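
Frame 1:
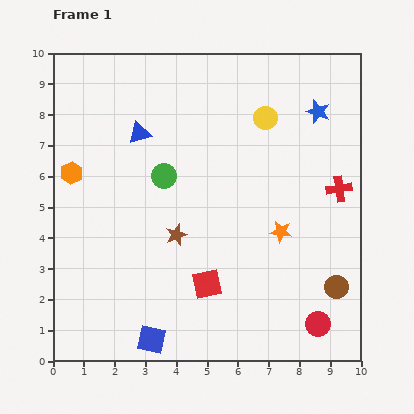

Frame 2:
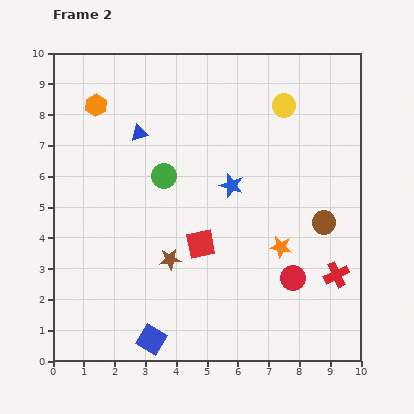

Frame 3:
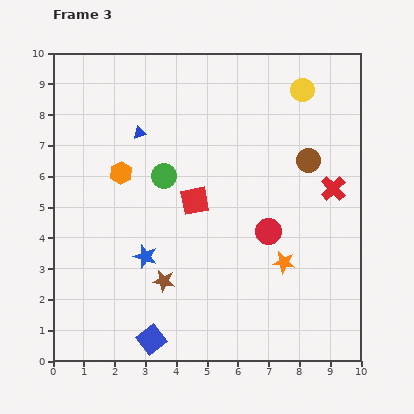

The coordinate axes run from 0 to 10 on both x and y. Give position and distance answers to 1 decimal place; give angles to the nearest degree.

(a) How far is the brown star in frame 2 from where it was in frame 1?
0.8

The brown star moved from (4.0, 4.1) to (3.8, 3.3), a distance of √(0.2² + 0.8²) ≈ 0.8.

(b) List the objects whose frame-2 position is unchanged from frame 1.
the blue square, the blue triangle, the green circle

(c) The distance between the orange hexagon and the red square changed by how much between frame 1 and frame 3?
-3.1

Distance in frame 1: 5.7. Distance in frame 3: 2.6.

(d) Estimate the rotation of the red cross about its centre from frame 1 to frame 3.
37° counter-clockwise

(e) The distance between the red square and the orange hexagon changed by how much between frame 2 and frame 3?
-3.0

Distance in frame 2: 5.6. Distance in frame 3: 2.6.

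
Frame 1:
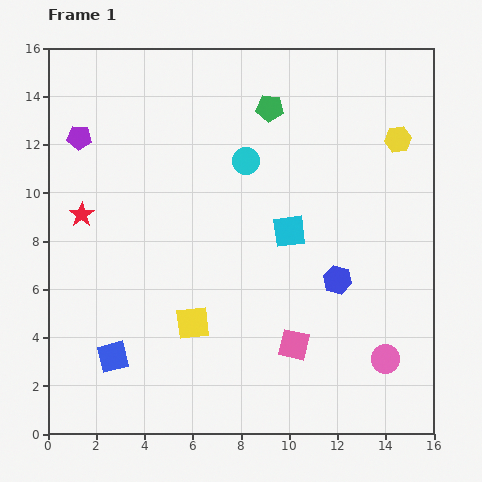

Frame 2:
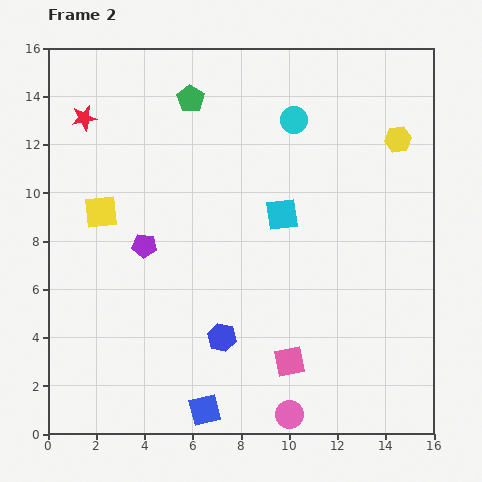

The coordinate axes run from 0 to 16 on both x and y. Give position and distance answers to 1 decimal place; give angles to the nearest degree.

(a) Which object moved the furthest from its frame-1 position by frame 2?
the yellow square

(moved 6.0; next 5.4)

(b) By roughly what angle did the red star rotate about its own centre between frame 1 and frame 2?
25° clockwise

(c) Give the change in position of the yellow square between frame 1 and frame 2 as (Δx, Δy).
(-3.8, 4.6)

The yellow square was at (6.0, 4.6) in frame 1 and (2.2, 9.2) in frame 2.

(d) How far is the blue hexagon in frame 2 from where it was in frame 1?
5.4

The blue hexagon moved from (12.0, 6.4) to (7.2, 4.0), a distance of √(4.8² + 2.4²) ≈ 5.4.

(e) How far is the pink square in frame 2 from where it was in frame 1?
0.7

The pink square moved from (10.2, 3.7) to (10.0, 3.0), a distance of √(0.2² + 0.7²) ≈ 0.7.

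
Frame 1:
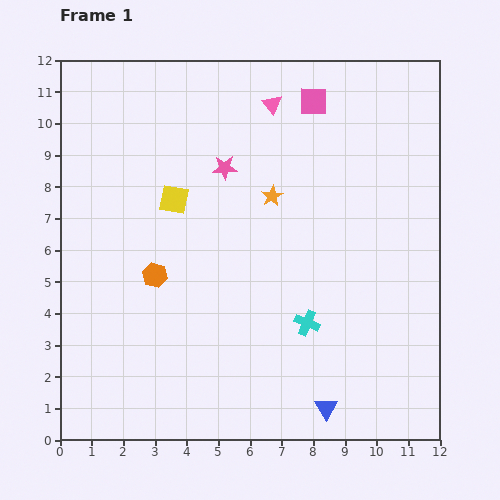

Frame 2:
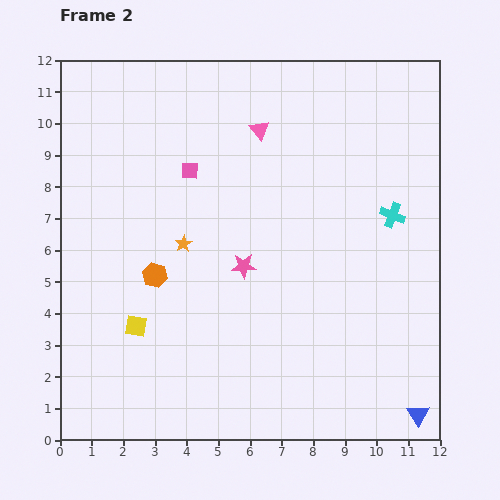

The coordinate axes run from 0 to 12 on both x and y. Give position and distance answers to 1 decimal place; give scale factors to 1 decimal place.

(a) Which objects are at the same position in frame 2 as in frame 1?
the orange hexagon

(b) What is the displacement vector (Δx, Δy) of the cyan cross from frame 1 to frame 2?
(2.7, 3.4)

The cyan cross was at (7.8, 3.7) in frame 1 and (10.5, 7.1) in frame 2.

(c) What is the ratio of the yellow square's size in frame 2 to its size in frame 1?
0.7×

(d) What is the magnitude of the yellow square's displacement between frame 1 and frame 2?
4.2

The yellow square moved from (3.6, 7.6) to (2.4, 3.6), a distance of √(1.2² + 4.0²) ≈ 4.2.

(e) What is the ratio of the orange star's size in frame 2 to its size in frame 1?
0.8×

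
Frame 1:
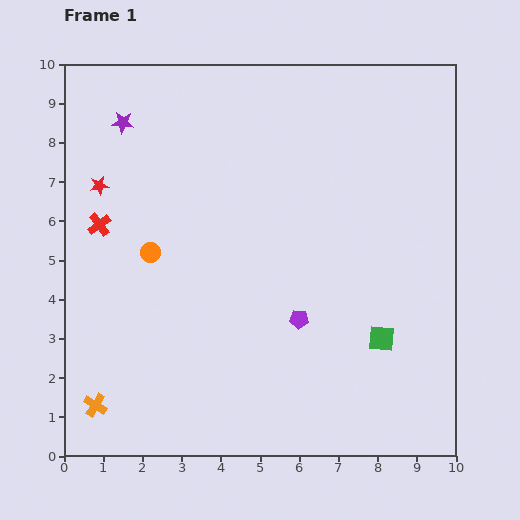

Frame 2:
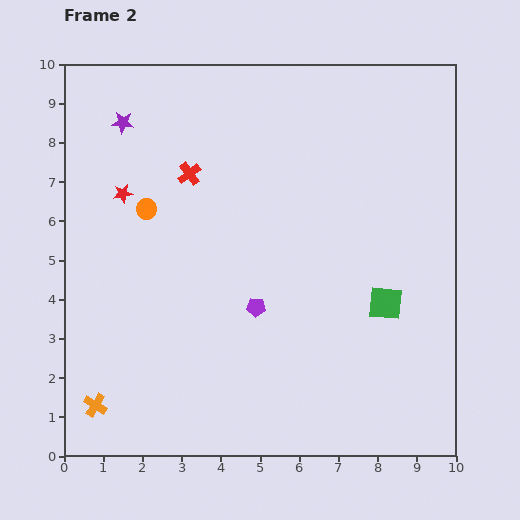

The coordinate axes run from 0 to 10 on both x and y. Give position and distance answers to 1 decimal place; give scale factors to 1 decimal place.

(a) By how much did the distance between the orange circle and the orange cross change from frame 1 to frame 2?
+1.1

Distance in frame 1: 4.1. Distance in frame 2: 5.2.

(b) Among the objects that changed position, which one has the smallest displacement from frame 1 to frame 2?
the red star

(moved 0.6)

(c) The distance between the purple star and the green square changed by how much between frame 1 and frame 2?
-0.5

Distance in frame 1: 8.6. Distance in frame 2: 8.1.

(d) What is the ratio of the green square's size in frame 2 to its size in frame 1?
1.3×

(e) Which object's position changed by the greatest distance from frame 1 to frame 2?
the red cross

(moved 2.6; next 1.1)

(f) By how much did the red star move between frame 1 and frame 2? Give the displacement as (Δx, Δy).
(0.6, -0.2)

The red star was at (0.9, 6.9) in frame 1 and (1.5, 6.7) in frame 2.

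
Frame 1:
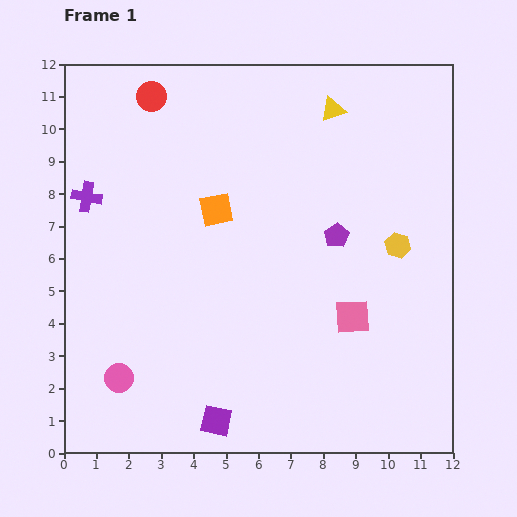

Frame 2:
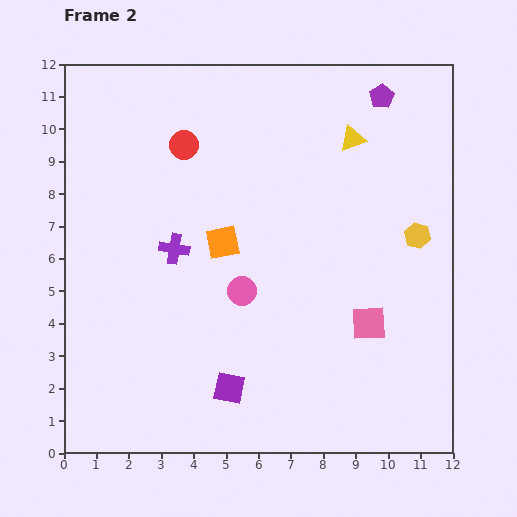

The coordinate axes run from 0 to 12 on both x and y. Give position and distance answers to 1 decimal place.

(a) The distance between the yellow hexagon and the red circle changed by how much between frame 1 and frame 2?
-1.2

Distance in frame 1: 8.9. Distance in frame 2: 7.7.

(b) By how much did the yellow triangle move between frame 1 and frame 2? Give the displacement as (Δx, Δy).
(0.6, -0.9)

The yellow triangle was at (8.3, 10.6) in frame 1 and (8.9, 9.7) in frame 2.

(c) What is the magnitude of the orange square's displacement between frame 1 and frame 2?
1.0

The orange square moved from (4.7, 7.5) to (4.9, 6.5), a distance of √(0.2² + 1.0²) ≈ 1.0.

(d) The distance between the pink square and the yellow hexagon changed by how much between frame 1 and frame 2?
+0.5

Distance in frame 1: 2.6. Distance in frame 2: 3.1.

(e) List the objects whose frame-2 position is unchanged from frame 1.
none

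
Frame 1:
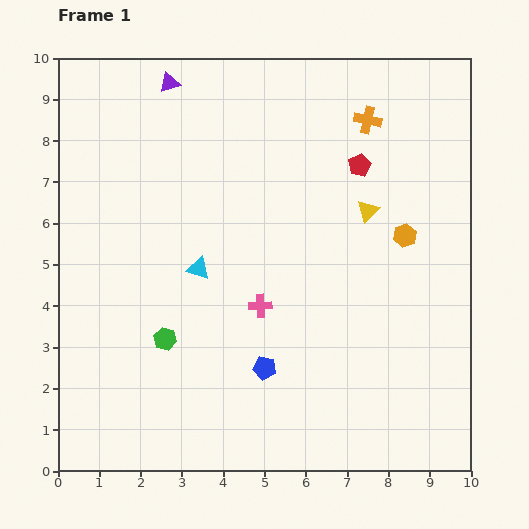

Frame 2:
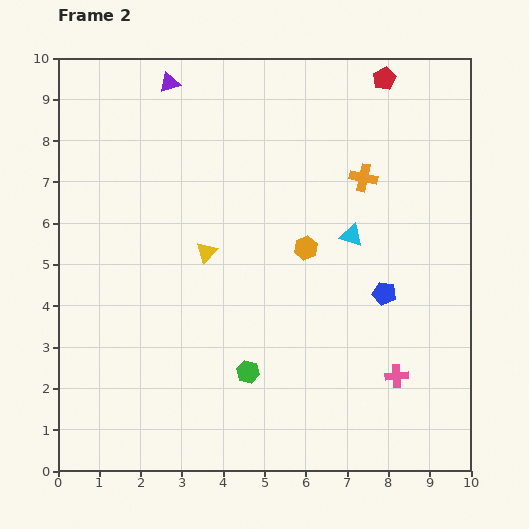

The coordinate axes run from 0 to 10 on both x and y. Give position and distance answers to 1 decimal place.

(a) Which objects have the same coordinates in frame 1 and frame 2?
the purple triangle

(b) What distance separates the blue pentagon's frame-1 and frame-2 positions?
3.4

The blue pentagon moved from (5.0, 2.5) to (7.9, 4.3), a distance of √(2.9² + 1.8²) ≈ 3.4.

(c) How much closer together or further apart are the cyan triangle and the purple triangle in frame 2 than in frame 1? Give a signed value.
+1.1

Distance in frame 1: 4.6. Distance in frame 2: 5.7.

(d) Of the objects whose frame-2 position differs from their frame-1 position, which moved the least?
the orange cross

(moved 1.4)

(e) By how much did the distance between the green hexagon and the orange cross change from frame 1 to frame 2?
-1.7

Distance in frame 1: 7.2. Distance in frame 2: 5.5.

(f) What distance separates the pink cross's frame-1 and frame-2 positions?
3.7

The pink cross moved from (4.9, 4.0) to (8.2, 2.3), a distance of √(3.3² + 1.7²) ≈ 3.7.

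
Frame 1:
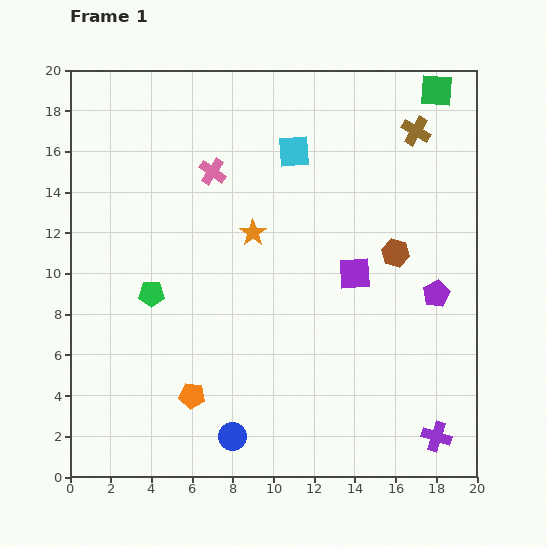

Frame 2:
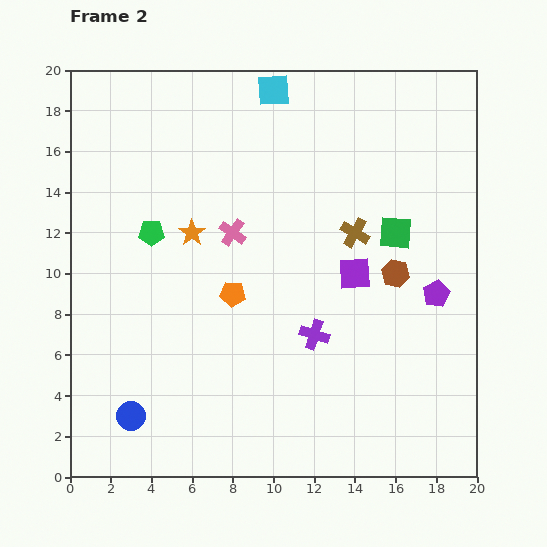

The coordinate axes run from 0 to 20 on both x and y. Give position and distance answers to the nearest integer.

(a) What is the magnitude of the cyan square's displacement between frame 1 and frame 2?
3

The cyan square moved from (11, 16) to (10, 19), a distance of √(1² + 3²) ≈ 3.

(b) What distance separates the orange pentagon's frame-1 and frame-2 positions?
5

The orange pentagon moved from (6, 4) to (8, 9), a distance of √(2² + 5²) ≈ 5.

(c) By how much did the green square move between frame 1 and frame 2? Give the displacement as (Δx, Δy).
(-2, -7)

The green square was at (18, 19) in frame 1 and (16, 12) in frame 2.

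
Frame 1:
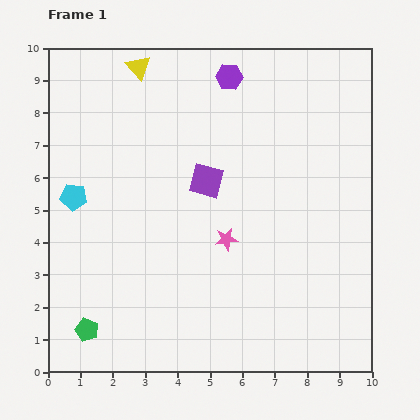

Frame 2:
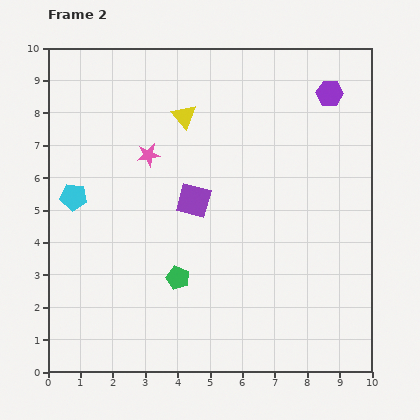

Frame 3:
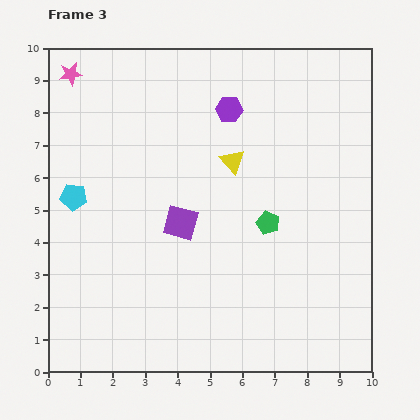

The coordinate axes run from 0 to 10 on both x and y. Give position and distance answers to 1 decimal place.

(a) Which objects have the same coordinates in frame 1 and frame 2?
the cyan pentagon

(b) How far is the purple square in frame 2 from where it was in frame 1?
0.7

The purple square moved from (4.9, 5.9) to (4.5, 5.3), a distance of √(0.4² + 0.6²) ≈ 0.7.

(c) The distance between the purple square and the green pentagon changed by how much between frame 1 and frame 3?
-3.2

Distance in frame 1: 5.9. Distance in frame 3: 2.7.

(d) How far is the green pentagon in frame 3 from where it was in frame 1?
6.5

The green pentagon moved from (1.2, 1.3) to (6.8, 4.6), a distance of √(5.6² + 3.3²) ≈ 6.5.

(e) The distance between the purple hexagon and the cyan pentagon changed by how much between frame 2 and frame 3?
-3.0

Distance in frame 2: 8.5. Distance in frame 3: 5.5.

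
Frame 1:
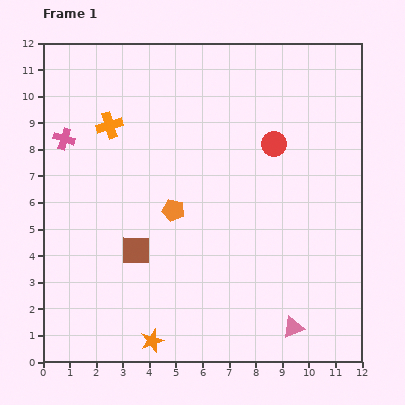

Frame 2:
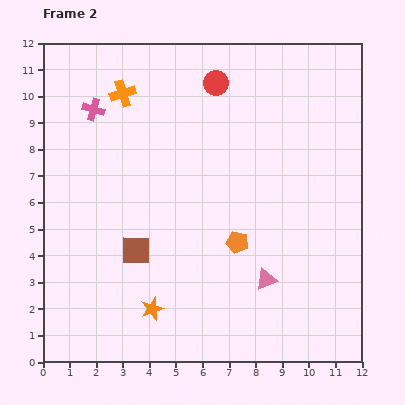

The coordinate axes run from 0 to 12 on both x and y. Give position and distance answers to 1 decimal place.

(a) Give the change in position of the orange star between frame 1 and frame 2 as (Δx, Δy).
(0.0, 1.2)

The orange star was at (4.1, 0.8) in frame 1 and (4.1, 2.0) in frame 2.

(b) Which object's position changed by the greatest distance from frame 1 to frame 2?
the red circle

(moved 3.2; next 2.7)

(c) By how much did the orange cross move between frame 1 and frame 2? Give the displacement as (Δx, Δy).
(0.5, 1.2)

The orange cross was at (2.5, 8.9) in frame 1 and (3.0, 10.1) in frame 2.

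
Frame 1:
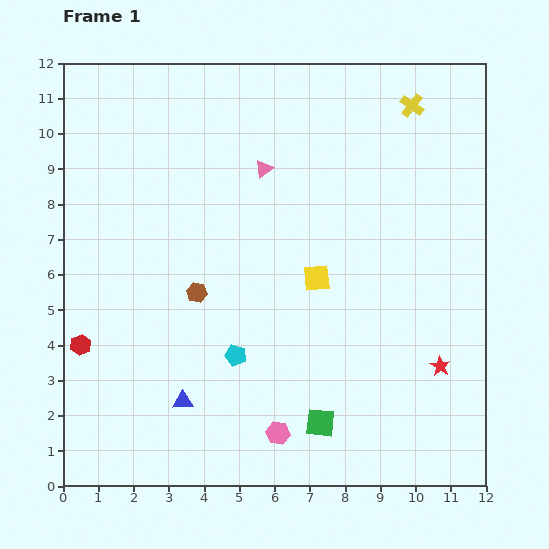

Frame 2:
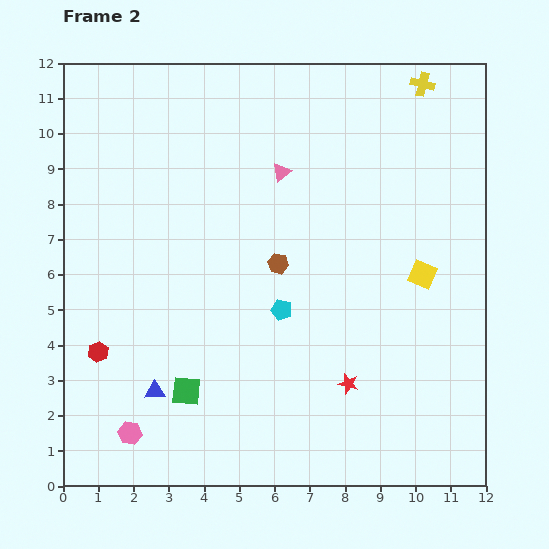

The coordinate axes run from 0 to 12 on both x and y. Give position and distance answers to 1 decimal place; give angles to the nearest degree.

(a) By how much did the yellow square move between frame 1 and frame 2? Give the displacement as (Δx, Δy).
(3.0, 0.1)

The yellow square was at (7.2, 5.9) in frame 1 and (10.2, 6.0) in frame 2.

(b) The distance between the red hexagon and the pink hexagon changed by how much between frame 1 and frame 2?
-3.6

Distance in frame 1: 6.1. Distance in frame 2: 2.5.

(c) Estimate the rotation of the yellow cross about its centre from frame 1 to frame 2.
22° counter-clockwise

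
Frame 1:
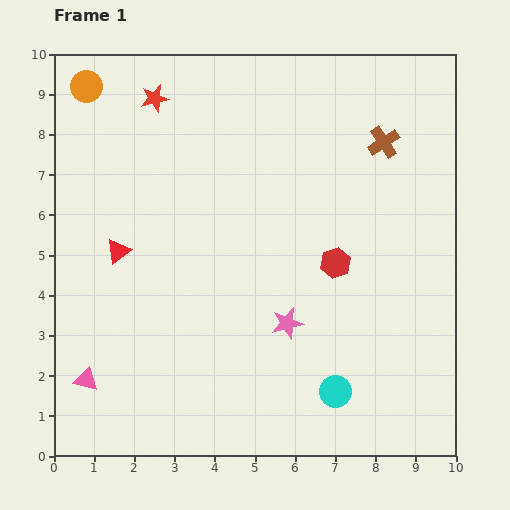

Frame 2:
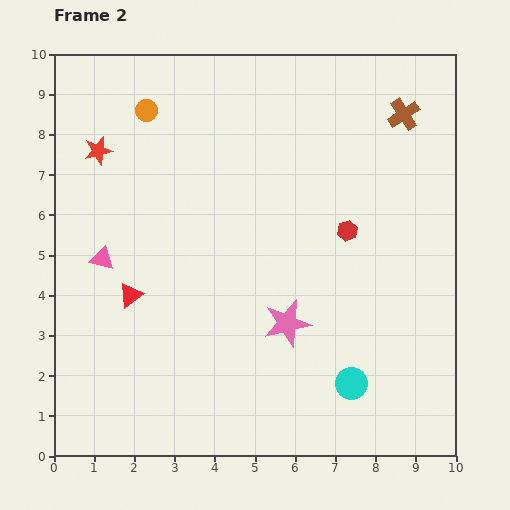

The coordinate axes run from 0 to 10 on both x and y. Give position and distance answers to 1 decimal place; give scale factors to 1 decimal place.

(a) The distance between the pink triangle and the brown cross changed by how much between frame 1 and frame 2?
-1.2

Distance in frame 1: 9.5. Distance in frame 2: 8.3.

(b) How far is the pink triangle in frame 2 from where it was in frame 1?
3.0

The pink triangle moved from (0.8, 1.9) to (1.2, 4.9), a distance of √(0.4² + 3.0²) ≈ 3.0.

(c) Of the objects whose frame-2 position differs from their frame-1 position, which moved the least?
the cyan circle

(moved 0.4)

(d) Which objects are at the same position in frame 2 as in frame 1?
the pink star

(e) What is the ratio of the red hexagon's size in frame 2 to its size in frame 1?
0.7×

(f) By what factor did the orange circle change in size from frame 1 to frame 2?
0.7×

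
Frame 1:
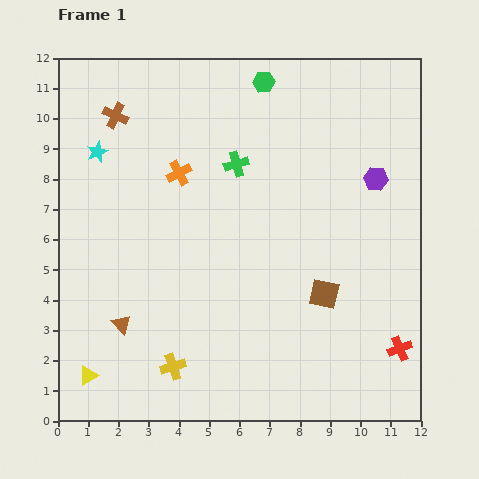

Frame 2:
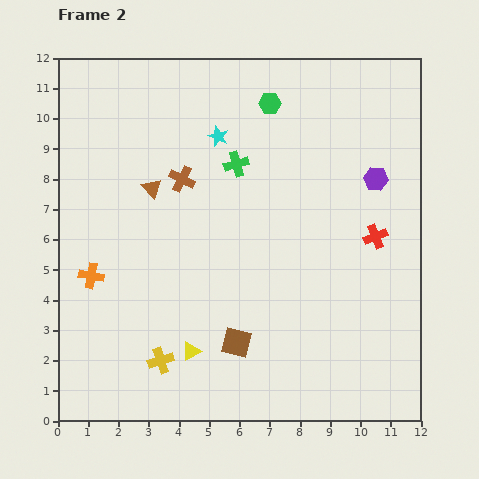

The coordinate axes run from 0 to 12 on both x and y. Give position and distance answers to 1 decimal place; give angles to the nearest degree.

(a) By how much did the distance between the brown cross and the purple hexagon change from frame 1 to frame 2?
-2.5

Distance in frame 1: 8.9. Distance in frame 2: 6.4.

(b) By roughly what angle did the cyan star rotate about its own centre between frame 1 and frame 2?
26° counter-clockwise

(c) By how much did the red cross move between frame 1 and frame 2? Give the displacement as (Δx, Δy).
(-0.8, 3.7)

The red cross was at (11.3, 2.4) in frame 1 and (10.5, 6.1) in frame 2.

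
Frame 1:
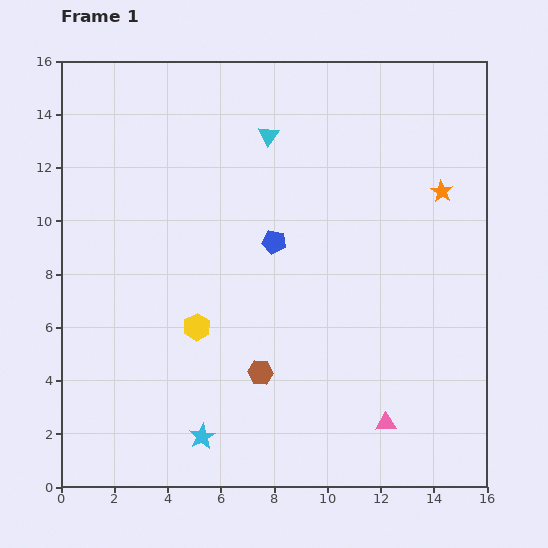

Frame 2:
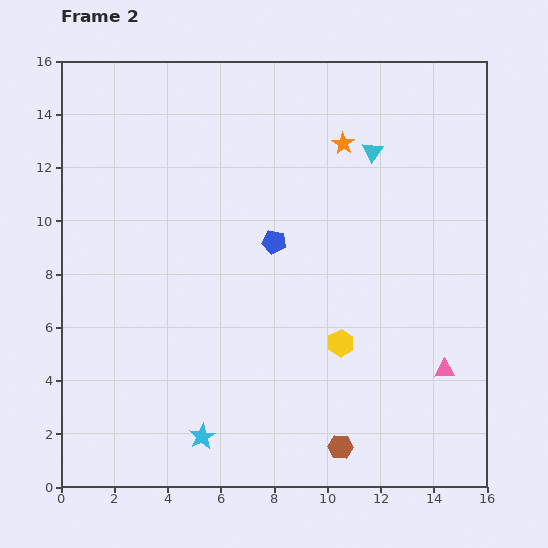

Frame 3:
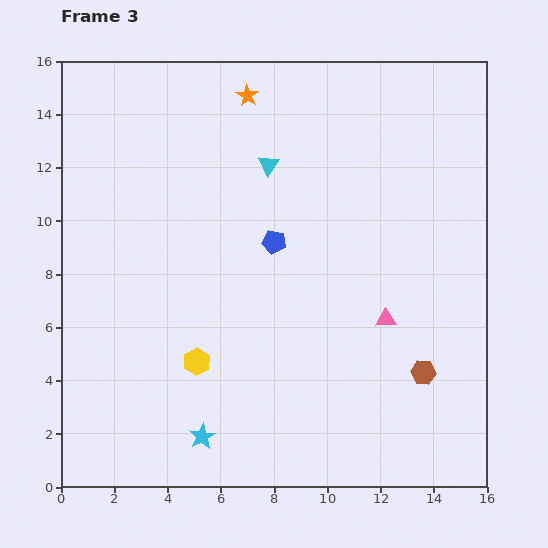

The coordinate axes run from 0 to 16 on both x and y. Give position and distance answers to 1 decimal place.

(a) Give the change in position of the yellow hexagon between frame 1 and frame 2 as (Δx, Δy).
(5.4, -0.6)

The yellow hexagon was at (5.1, 6.0) in frame 1 and (10.5, 5.4) in frame 2.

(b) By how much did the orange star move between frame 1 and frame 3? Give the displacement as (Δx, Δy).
(-7.3, 3.6)

The orange star was at (14.3, 11.1) in frame 1 and (7.0, 14.7) in frame 3.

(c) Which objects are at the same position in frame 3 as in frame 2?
the cyan star, the blue pentagon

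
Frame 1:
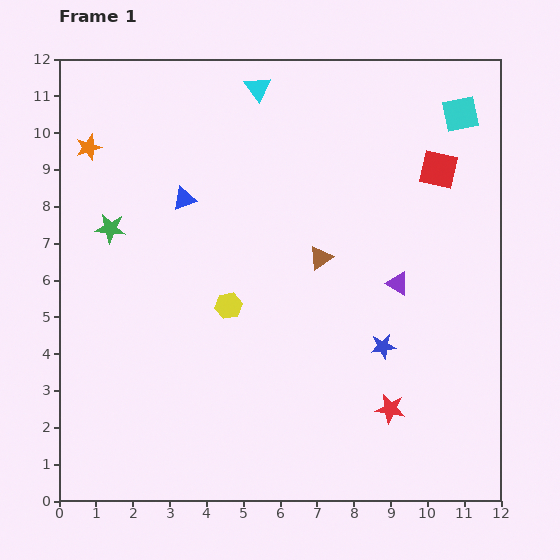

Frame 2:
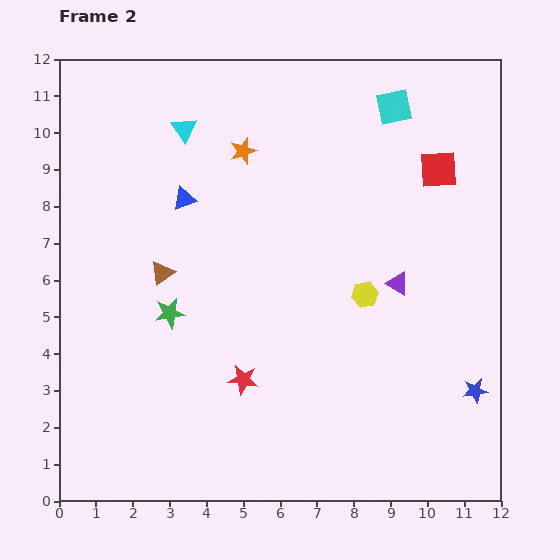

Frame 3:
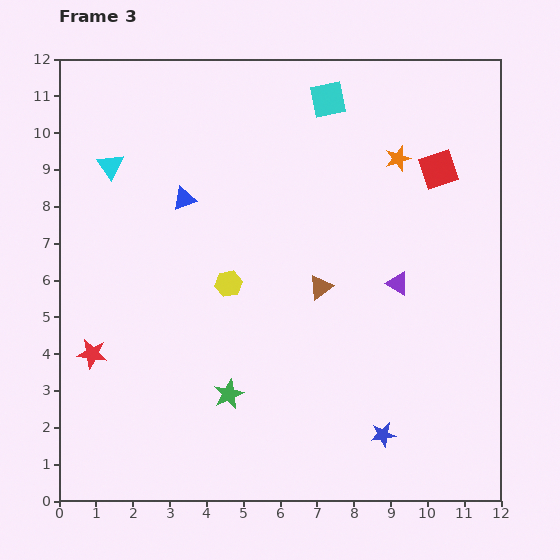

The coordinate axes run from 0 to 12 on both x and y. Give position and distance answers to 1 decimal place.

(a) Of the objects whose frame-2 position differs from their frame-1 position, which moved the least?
the cyan square

(moved 1.8)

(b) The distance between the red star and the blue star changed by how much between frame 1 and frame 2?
+4.6

Distance in frame 1: 1.7. Distance in frame 2: 6.3.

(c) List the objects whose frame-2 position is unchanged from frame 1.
the red square, the blue triangle, the purple triangle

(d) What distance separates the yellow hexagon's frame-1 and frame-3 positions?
0.6

The yellow hexagon moved from (4.6, 5.3) to (4.6, 5.9), a distance of √(0.0² + 0.6²) ≈ 0.6.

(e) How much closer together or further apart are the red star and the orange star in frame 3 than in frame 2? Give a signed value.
+3.6

Distance in frame 2: 6.2. Distance in frame 3: 9.8.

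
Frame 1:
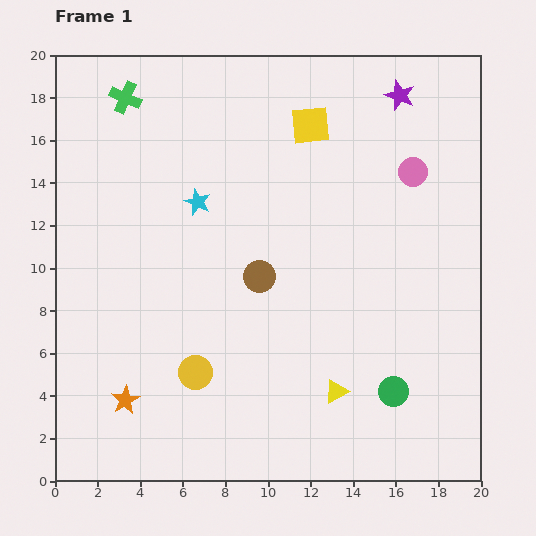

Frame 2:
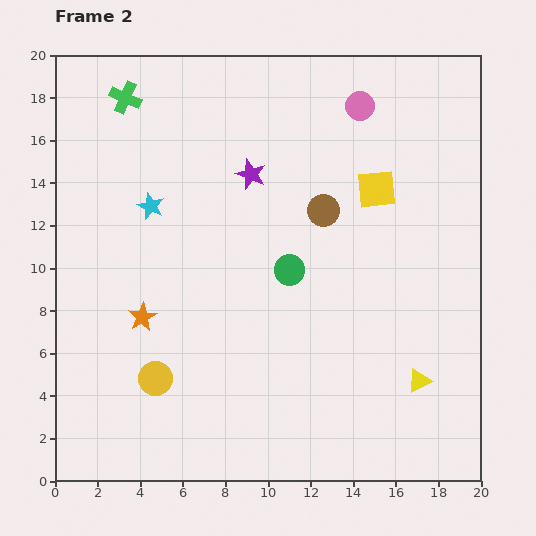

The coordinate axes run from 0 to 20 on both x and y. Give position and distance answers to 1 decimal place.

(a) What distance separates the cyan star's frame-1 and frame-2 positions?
2.2

The cyan star moved from (6.7, 13.1) to (4.5, 12.9), a distance of √(2.2² + 0.2²) ≈ 2.2.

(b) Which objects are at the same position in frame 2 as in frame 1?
the green cross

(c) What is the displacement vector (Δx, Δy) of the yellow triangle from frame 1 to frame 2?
(3.9, 0.5)

The yellow triangle was at (13.2, 4.2) in frame 1 and (17.1, 4.7) in frame 2.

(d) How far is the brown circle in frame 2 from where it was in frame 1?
4.3

The brown circle moved from (9.6, 9.6) to (12.6, 12.7), a distance of √(3.0² + 3.1²) ≈ 4.3.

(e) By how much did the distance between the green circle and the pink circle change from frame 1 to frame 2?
-1.9

Distance in frame 1: 10.3. Distance in frame 2: 8.4.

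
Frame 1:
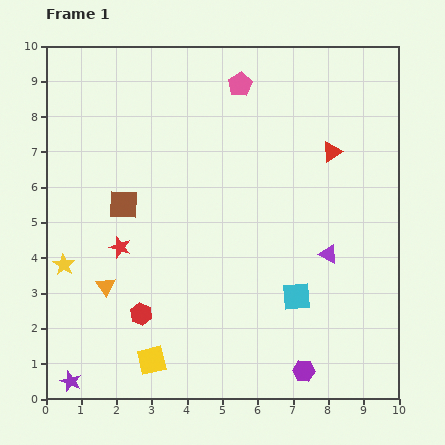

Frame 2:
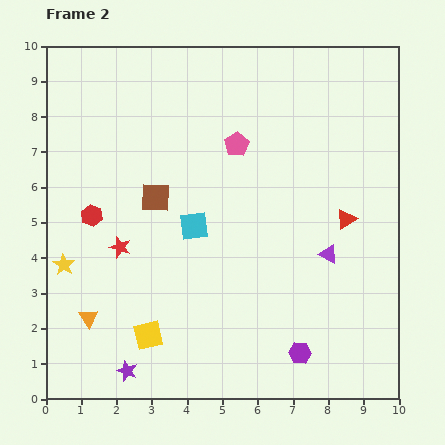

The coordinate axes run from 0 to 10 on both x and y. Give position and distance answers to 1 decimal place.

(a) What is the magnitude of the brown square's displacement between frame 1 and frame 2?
0.9

The brown square moved from (2.2, 5.5) to (3.1, 5.7), a distance of √(0.9² + 0.2²) ≈ 0.9.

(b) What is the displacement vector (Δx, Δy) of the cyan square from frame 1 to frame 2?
(-2.9, 2.0)

The cyan square was at (7.1, 2.9) in frame 1 and (4.2, 4.9) in frame 2.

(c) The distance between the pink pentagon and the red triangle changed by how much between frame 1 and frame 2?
+0.5

Distance in frame 1: 3.2. Distance in frame 2: 3.7.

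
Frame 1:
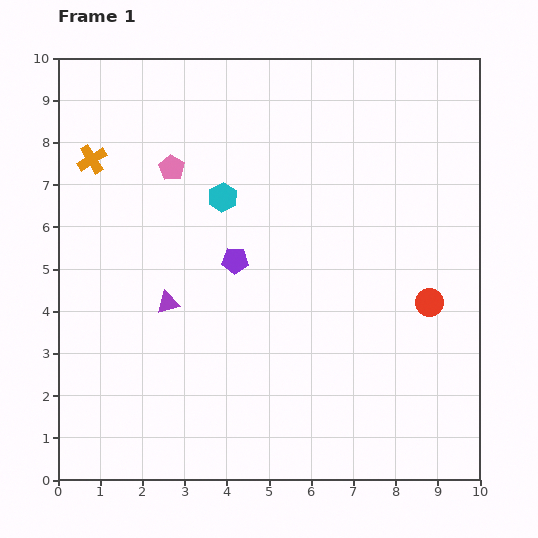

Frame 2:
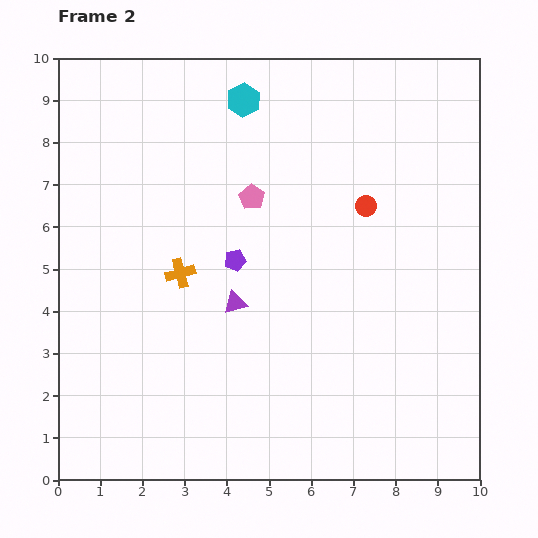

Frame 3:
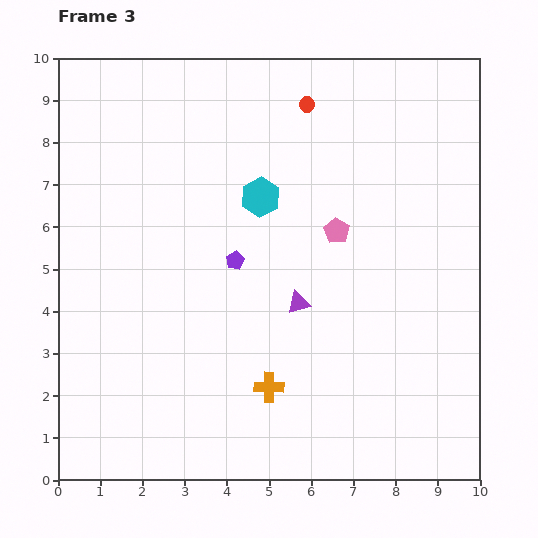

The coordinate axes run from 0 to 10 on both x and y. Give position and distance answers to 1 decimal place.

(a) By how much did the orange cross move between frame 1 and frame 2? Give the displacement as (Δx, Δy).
(2.1, -2.7)

The orange cross was at (0.8, 7.6) in frame 1 and (2.9, 4.9) in frame 2.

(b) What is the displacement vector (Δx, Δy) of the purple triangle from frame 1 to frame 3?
(3.1, 0.0)

The purple triangle was at (2.6, 4.2) in frame 1 and (5.7, 4.2) in frame 3.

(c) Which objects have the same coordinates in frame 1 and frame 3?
the purple pentagon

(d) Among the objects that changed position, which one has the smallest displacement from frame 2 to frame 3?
the purple triangle

(moved 1.5)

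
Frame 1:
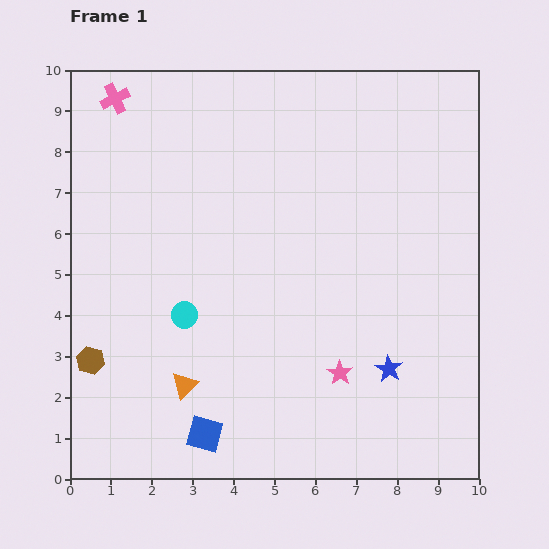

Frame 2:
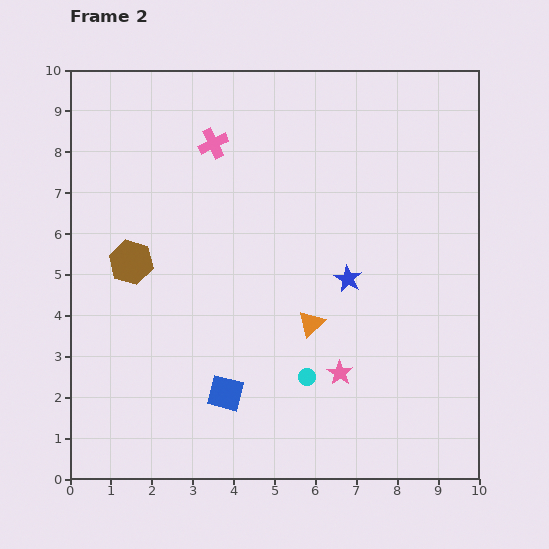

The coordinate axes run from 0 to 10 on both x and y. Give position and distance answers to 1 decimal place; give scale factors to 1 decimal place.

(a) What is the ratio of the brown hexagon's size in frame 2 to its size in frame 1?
1.6×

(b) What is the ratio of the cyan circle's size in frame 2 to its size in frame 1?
0.6×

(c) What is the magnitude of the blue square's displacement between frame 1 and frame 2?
1.1

The blue square moved from (3.3, 1.1) to (3.8, 2.1), a distance of √(0.5² + 1.0²) ≈ 1.1.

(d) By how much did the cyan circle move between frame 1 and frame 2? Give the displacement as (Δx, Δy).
(3.0, -1.5)

The cyan circle was at (2.8, 4.0) in frame 1 and (5.8, 2.5) in frame 2.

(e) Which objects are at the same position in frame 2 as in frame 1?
the pink star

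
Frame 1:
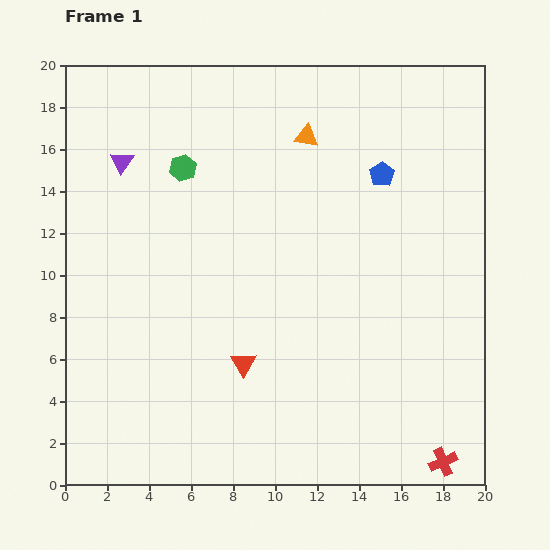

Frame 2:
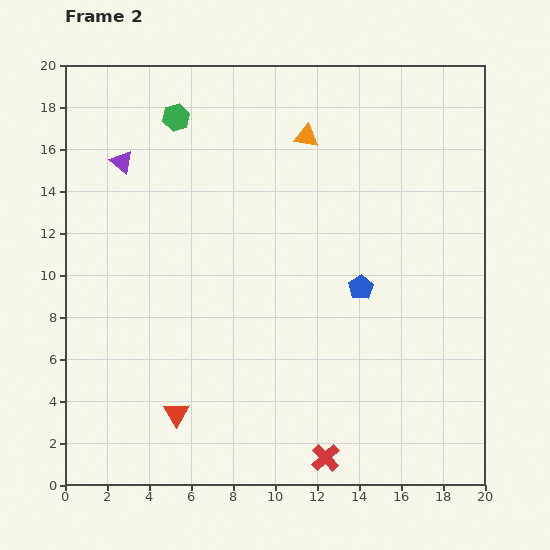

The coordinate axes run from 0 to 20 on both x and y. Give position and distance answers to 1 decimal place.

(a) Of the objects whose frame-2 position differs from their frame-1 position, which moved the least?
the green hexagon

(moved 2.4)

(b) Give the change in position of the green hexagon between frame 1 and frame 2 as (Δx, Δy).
(-0.3, 2.4)

The green hexagon was at (5.6, 15.1) in frame 1 and (5.3, 17.5) in frame 2.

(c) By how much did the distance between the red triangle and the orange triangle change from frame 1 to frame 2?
+3.4

Distance in frame 1: 11.2. Distance in frame 2: 14.6.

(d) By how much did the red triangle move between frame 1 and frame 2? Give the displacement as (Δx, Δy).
(-3.2, -2.4)

The red triangle was at (8.5, 5.8) in frame 1 and (5.3, 3.4) in frame 2.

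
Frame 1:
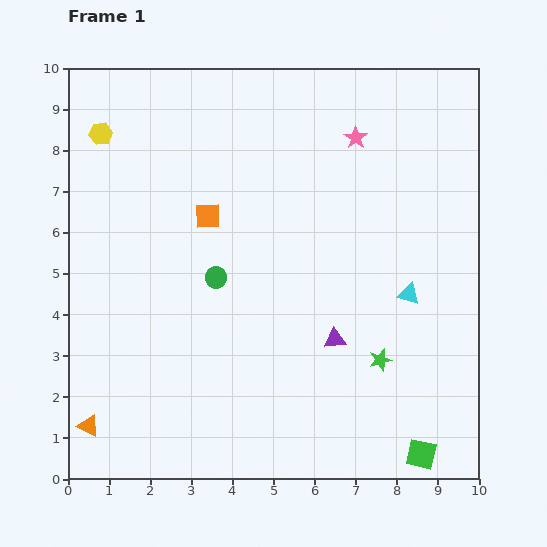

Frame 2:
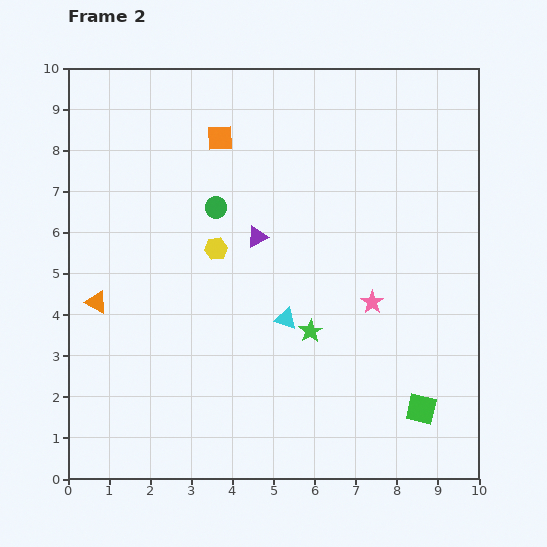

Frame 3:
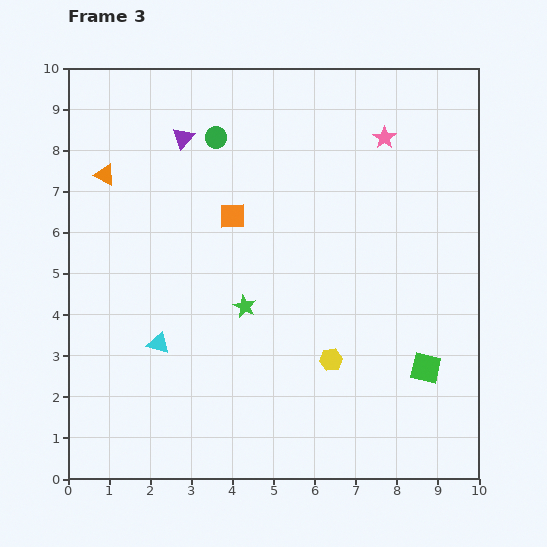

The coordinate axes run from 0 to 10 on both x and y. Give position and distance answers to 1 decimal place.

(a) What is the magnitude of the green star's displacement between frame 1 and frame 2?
1.8

The green star moved from (7.6, 2.9) to (5.9, 3.6), a distance of √(1.7² + 0.7²) ≈ 1.8.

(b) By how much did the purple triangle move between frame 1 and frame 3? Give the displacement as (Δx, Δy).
(-3.7, 4.9)

The purple triangle was at (6.5, 3.4) in frame 1 and (2.8, 8.3) in frame 3.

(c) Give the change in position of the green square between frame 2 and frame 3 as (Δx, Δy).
(0.1, 1.0)

The green square was at (8.6, 1.7) in frame 2 and (8.7, 2.7) in frame 3.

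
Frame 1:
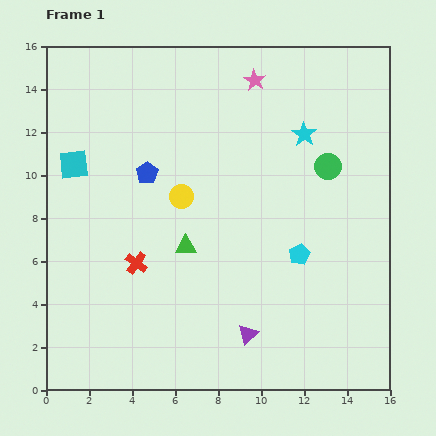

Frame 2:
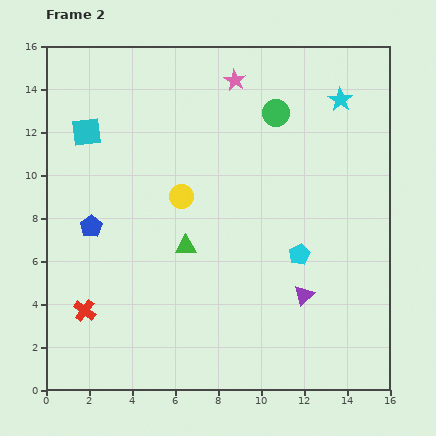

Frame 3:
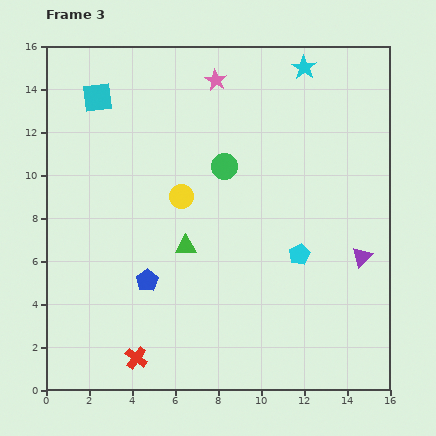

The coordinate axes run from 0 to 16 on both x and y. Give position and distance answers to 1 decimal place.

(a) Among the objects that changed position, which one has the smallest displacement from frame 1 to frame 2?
the pink star

(moved 0.9)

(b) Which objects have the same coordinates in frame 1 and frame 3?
the yellow circle, the green triangle, the cyan pentagon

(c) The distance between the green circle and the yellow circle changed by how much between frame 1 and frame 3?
-4.5

Distance in frame 1: 6.9. Distance in frame 3: 2.4.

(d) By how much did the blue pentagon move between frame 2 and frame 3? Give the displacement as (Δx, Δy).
(2.6, -2.5)

The blue pentagon was at (2.1, 7.6) in frame 2 and (4.7, 5.1) in frame 3.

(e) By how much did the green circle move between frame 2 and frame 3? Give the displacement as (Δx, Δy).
(-2.4, -2.5)

The green circle was at (10.7, 12.9) in frame 2 and (8.3, 10.4) in frame 3.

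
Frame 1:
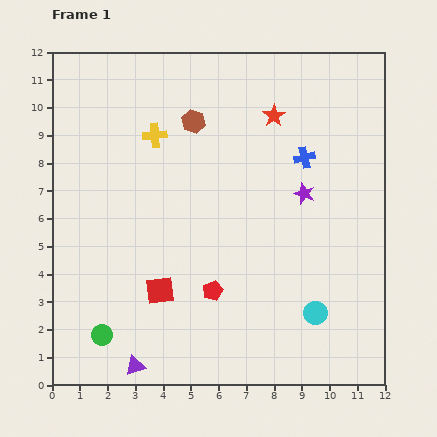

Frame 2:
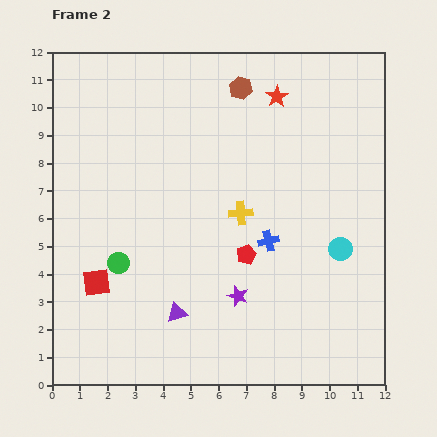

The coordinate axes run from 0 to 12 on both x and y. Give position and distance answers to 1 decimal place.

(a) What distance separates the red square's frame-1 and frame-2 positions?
2.3

The red square moved from (3.9, 3.4) to (1.6, 3.7), a distance of √(2.3² + 0.3²) ≈ 2.3.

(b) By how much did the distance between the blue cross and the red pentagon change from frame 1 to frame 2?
-4.9

Distance in frame 1: 5.8. Distance in frame 2: 0.9.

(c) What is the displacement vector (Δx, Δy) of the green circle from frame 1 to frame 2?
(0.6, 2.6)

The green circle was at (1.8, 1.8) in frame 1 and (2.4, 4.4) in frame 2.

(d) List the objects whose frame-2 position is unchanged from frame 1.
none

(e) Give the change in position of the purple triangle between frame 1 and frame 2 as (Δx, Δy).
(1.5, 1.9)

The purple triangle was at (3.0, 0.7) in frame 1 and (4.5, 2.6) in frame 2.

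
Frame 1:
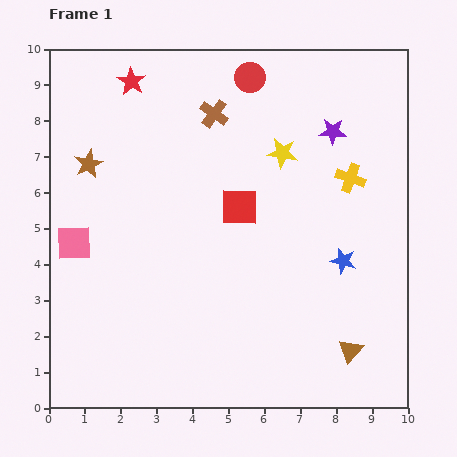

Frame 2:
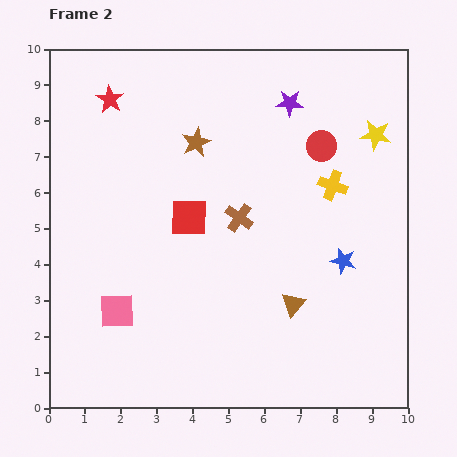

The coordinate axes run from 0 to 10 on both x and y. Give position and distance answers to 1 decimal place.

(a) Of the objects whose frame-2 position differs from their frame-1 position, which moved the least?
the yellow cross

(moved 0.5)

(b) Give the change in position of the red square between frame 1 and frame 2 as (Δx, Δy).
(-1.4, -0.3)

The red square was at (5.3, 5.6) in frame 1 and (3.9, 5.3) in frame 2.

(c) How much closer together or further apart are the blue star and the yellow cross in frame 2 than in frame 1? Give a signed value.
-0.2

Distance in frame 1: 2.3. Distance in frame 2: 2.1.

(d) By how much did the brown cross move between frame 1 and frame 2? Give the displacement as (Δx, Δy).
(0.7, -2.9)

The brown cross was at (4.6, 8.2) in frame 1 and (5.3, 5.3) in frame 2.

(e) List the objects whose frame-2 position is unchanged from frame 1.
the blue star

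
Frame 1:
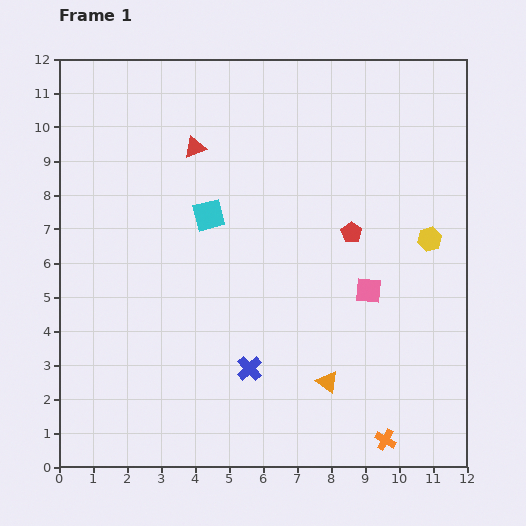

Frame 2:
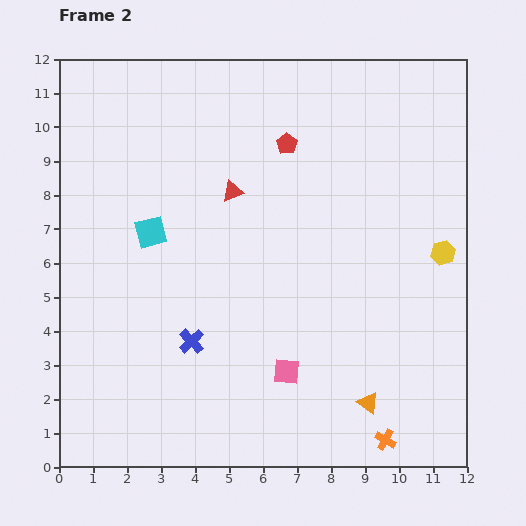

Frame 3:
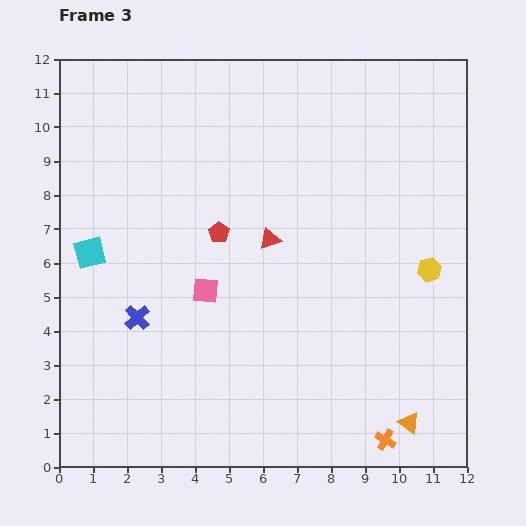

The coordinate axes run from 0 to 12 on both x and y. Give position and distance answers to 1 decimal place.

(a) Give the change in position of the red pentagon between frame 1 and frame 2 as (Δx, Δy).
(-1.9, 2.6)

The red pentagon was at (8.6, 6.9) in frame 1 and (6.7, 9.5) in frame 2.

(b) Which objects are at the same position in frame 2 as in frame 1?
the orange cross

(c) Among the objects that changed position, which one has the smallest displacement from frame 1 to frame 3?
the yellow hexagon

(moved 0.9)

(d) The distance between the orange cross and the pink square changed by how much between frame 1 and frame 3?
+2.5

Distance in frame 1: 4.4. Distance in frame 3: 6.9.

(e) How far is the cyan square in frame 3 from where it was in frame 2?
1.9

The cyan square moved from (2.7, 6.9) to (0.9, 6.3), a distance of √(1.8² + 0.6²) ≈ 1.9.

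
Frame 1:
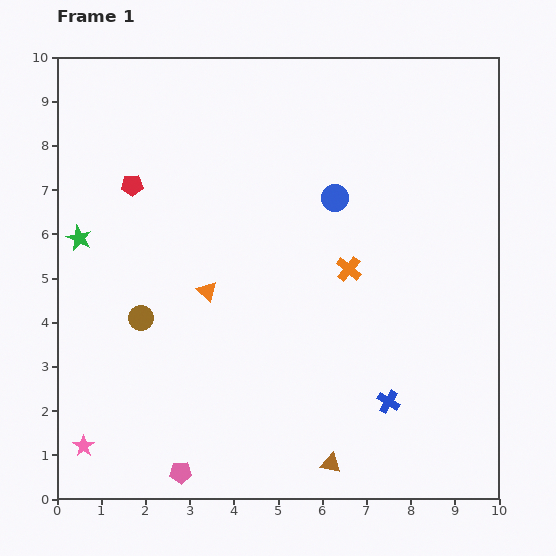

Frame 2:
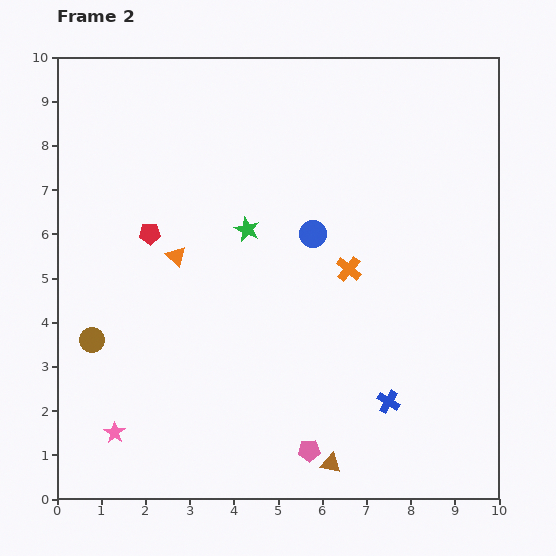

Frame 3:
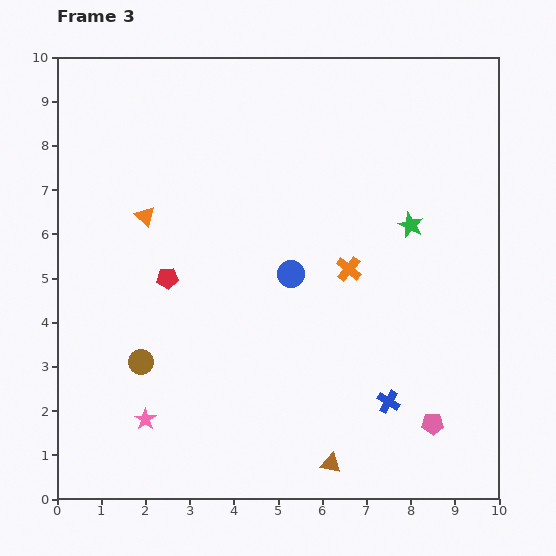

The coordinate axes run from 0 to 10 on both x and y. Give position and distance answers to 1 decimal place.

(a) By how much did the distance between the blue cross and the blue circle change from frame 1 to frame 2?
-0.6

Distance in frame 1: 4.8. Distance in frame 2: 4.2.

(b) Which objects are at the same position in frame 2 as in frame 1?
the brown triangle, the orange cross, the blue cross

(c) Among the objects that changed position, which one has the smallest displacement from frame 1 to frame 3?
the brown circle

(moved 1.0)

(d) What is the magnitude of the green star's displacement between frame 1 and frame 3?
7.5

The green star moved from (0.5, 5.9) to (8.0, 6.2), a distance of √(7.5² + 0.3²) ≈ 7.5.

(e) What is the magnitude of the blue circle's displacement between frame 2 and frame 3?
1.0

The blue circle moved from (5.8, 6.0) to (5.3, 5.1), a distance of √(0.5² + 0.9²) ≈ 1.0.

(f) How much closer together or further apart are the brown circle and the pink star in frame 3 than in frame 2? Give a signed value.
-0.9

Distance in frame 2: 2.2. Distance in frame 3: 1.3.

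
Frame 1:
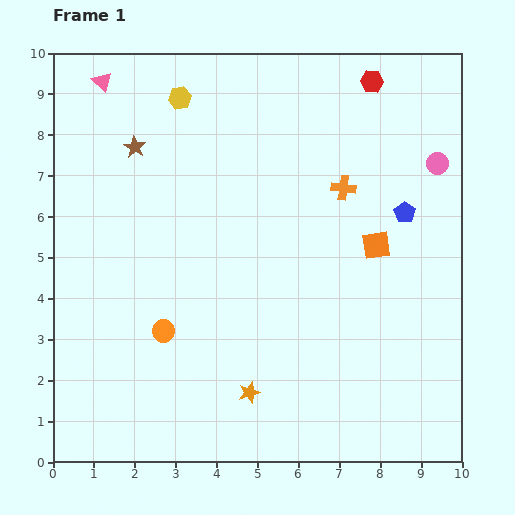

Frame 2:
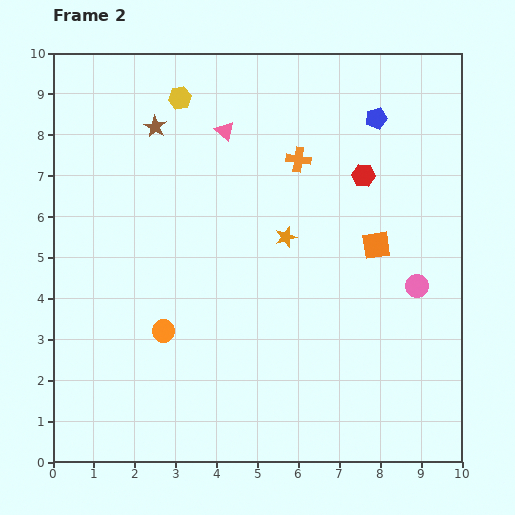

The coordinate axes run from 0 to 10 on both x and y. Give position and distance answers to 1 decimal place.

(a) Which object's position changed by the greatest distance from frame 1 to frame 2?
the orange star

(moved 3.9; next 3.2)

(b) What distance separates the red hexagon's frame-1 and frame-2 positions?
2.3

The red hexagon moved from (7.8, 9.3) to (7.6, 7.0), a distance of √(0.2² + 2.3²) ≈ 2.3.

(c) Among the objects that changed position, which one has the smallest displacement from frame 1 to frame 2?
the brown star

(moved 0.7)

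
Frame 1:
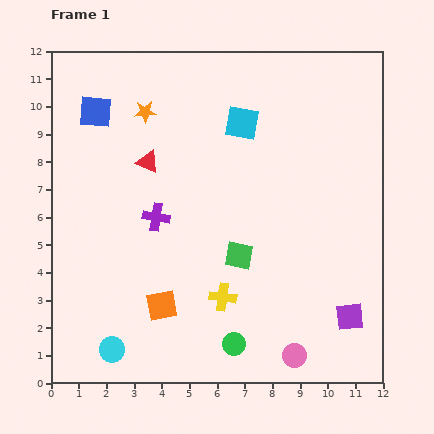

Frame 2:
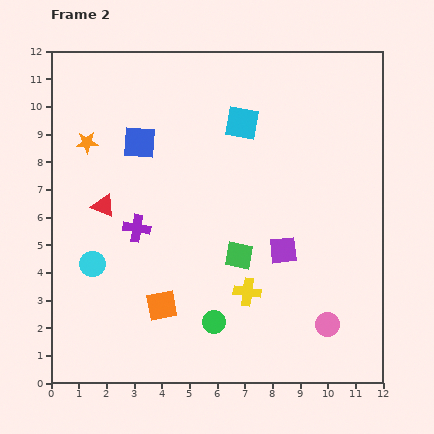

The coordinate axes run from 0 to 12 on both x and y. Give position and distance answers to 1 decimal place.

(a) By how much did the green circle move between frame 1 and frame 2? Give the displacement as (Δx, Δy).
(-0.7, 0.8)

The green circle was at (6.6, 1.4) in frame 1 and (5.9, 2.2) in frame 2.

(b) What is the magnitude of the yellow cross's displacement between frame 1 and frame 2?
0.9

The yellow cross moved from (6.2, 3.1) to (7.1, 3.3), a distance of √(0.9² + 0.2²) ≈ 0.9.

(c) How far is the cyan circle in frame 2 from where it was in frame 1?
3.2

The cyan circle moved from (2.2, 1.2) to (1.5, 4.3), a distance of √(0.7² + 3.1²) ≈ 3.2.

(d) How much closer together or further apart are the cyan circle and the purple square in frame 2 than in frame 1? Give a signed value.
-1.8

Distance in frame 1: 8.7. Distance in frame 2: 6.9.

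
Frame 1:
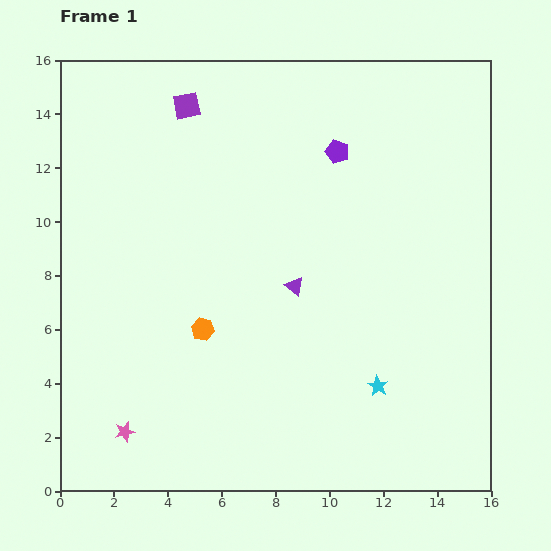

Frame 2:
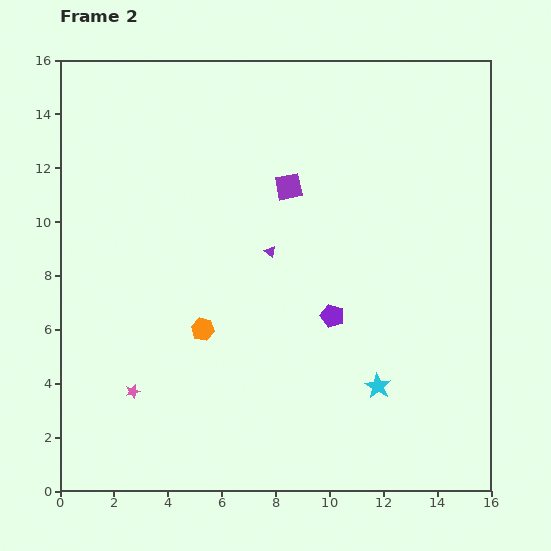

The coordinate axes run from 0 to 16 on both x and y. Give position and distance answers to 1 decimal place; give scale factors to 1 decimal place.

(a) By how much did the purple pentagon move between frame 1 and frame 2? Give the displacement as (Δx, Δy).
(-0.2, -6.1)

The purple pentagon was at (10.3, 12.6) in frame 1 and (10.1, 6.5) in frame 2.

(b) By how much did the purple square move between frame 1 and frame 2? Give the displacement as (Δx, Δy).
(3.8, -3.0)

The purple square was at (4.7, 14.3) in frame 1 and (8.5, 11.3) in frame 2.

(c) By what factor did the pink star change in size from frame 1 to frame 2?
0.7×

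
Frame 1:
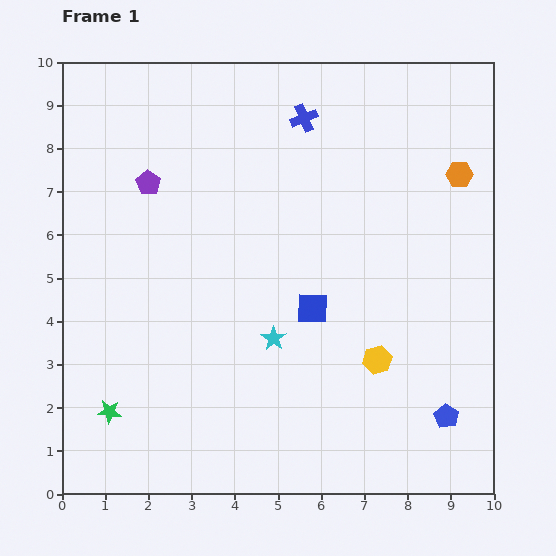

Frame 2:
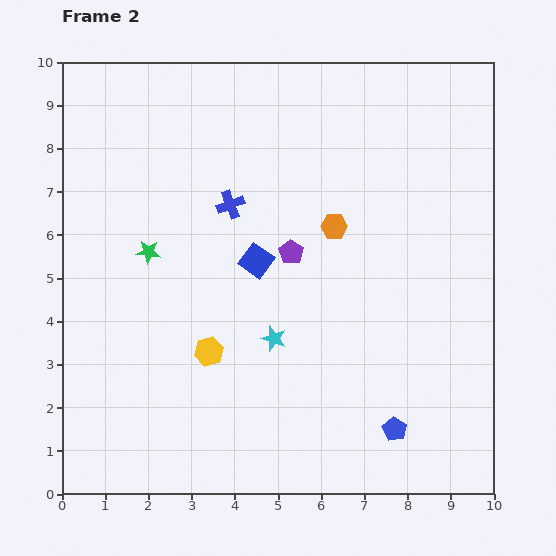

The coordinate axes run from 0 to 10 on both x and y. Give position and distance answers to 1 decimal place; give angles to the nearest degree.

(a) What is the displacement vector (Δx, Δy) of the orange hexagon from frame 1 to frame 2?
(-2.9, -1.2)

The orange hexagon was at (9.2, 7.4) in frame 1 and (6.3, 6.2) in frame 2.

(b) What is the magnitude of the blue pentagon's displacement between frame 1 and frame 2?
1.2

The blue pentagon moved from (8.9, 1.8) to (7.7, 1.5), a distance of √(1.2² + 0.3²) ≈ 1.2.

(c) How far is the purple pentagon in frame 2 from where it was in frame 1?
3.7

The purple pentagon moved from (2.0, 7.2) to (5.3, 5.6), a distance of √(3.3² + 1.6²) ≈ 3.7.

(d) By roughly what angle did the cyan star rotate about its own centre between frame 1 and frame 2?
15° counter-clockwise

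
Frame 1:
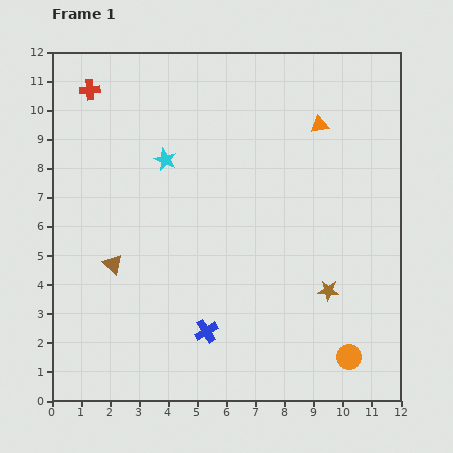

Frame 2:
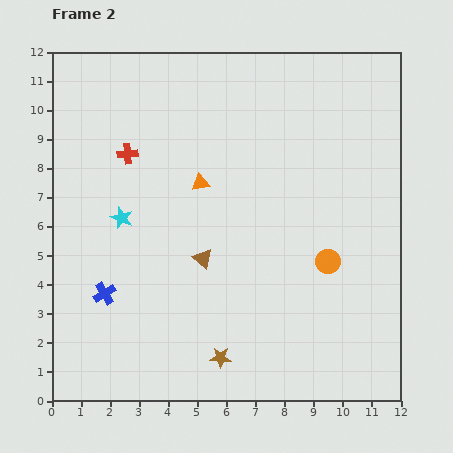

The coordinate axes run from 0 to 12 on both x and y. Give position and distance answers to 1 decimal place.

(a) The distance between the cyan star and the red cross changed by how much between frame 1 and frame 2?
-1.3

Distance in frame 1: 3.5. Distance in frame 2: 2.2.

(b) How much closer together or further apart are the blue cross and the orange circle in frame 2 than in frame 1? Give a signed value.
+2.8

Distance in frame 1: 5.0. Distance in frame 2: 7.8.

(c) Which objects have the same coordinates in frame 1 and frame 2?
none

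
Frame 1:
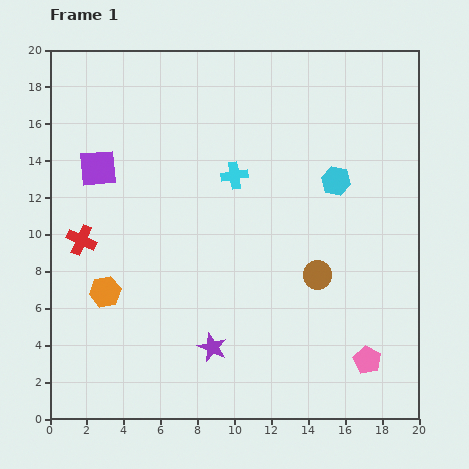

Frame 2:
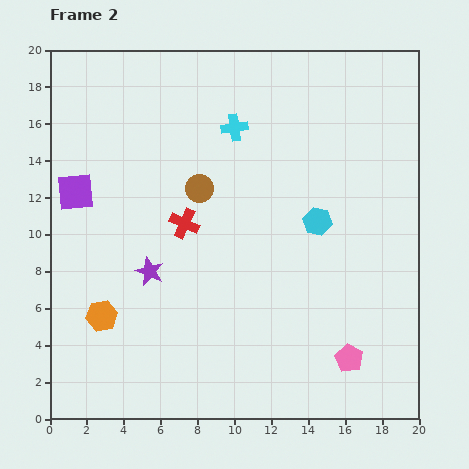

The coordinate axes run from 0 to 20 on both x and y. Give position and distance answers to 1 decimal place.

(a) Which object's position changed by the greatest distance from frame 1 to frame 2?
the brown circle

(moved 7.9; next 5.7)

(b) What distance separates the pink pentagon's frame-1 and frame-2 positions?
1.0

The pink pentagon moved from (17.2, 3.2) to (16.2, 3.3), a distance of √(1.0² + 0.1²) ≈ 1.0.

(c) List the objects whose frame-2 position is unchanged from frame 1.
none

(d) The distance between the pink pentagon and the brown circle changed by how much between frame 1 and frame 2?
+7.0

Distance in frame 1: 5.3. Distance in frame 2: 12.3.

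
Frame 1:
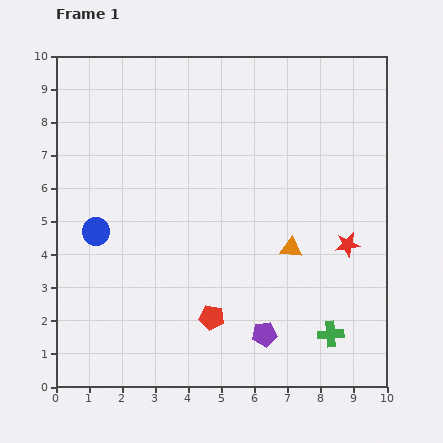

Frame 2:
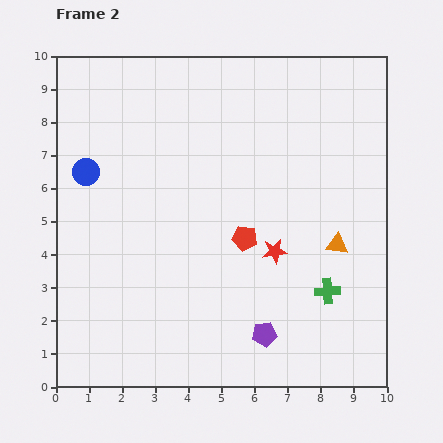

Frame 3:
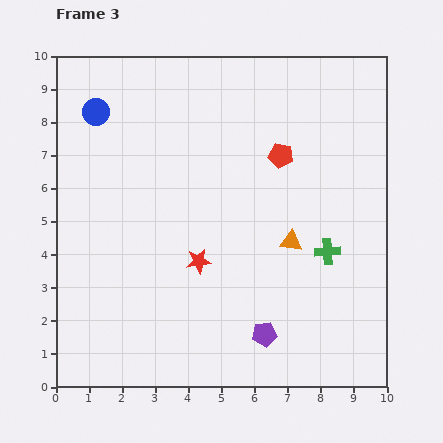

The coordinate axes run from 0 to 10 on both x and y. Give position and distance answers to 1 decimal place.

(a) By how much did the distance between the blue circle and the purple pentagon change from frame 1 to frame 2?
+1.3

Distance in frame 1: 6.0. Distance in frame 2: 7.3.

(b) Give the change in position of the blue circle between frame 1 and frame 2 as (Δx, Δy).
(-0.3, 1.8)

The blue circle was at (1.2, 4.7) in frame 1 and (0.9, 6.5) in frame 2.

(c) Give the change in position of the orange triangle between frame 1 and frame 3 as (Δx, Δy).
(0.0, 0.2)

The orange triangle was at (7.1, 4.2) in frame 1 and (7.1, 4.4) in frame 3.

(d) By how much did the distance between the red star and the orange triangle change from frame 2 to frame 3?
+1.0

Distance in frame 2: 1.9. Distance in frame 3: 2.9.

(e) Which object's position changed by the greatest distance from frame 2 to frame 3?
the red pentagon

(moved 2.7; next 2.3)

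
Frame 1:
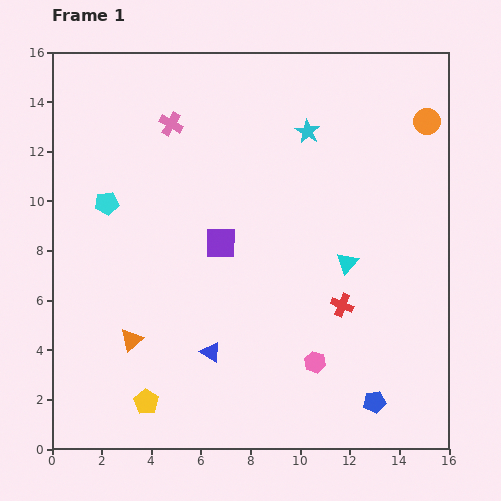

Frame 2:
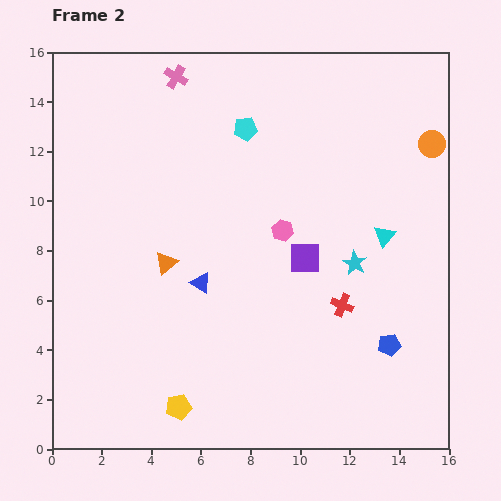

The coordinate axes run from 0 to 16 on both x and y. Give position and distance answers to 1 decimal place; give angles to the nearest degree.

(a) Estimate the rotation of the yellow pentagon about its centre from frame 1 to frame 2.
27° clockwise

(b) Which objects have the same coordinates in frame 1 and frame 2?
the red cross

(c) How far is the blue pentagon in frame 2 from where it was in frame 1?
2.4

The blue pentagon moved from (13.0, 1.9) to (13.6, 4.2), a distance of √(0.6² + 2.3²) ≈ 2.4.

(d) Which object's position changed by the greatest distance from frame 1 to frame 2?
the cyan pentagon

(moved 6.4; next 5.6)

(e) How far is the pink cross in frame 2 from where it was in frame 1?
1.9

The pink cross moved from (4.8, 13.1) to (5.0, 15.0), a distance of √(0.2² + 1.9²) ≈ 1.9.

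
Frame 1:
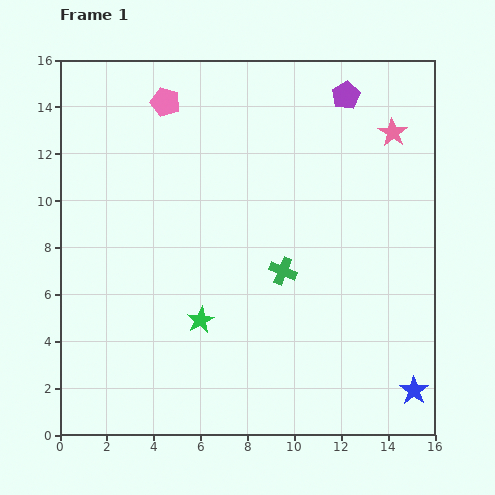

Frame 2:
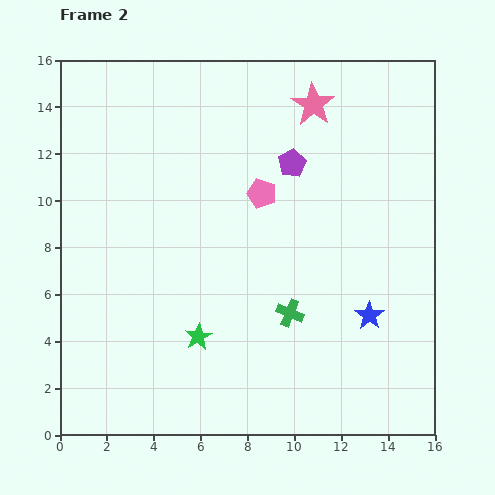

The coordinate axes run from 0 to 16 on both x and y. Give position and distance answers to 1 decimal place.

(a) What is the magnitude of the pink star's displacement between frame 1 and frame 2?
3.6

The pink star moved from (14.2, 12.9) to (10.8, 14.1), a distance of √(3.4² + 1.2²) ≈ 3.6.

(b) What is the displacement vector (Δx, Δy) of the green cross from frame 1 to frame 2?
(0.3, -1.8)

The green cross was at (9.5, 7.0) in frame 1 and (9.8, 5.2) in frame 2.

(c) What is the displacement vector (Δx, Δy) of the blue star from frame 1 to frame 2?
(-1.9, 3.2)

The blue star was at (15.1, 1.9) in frame 1 and (13.2, 5.1) in frame 2.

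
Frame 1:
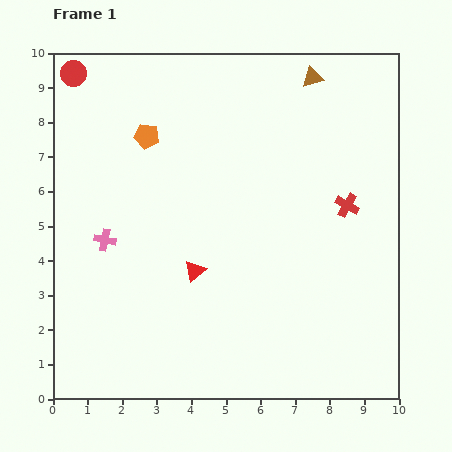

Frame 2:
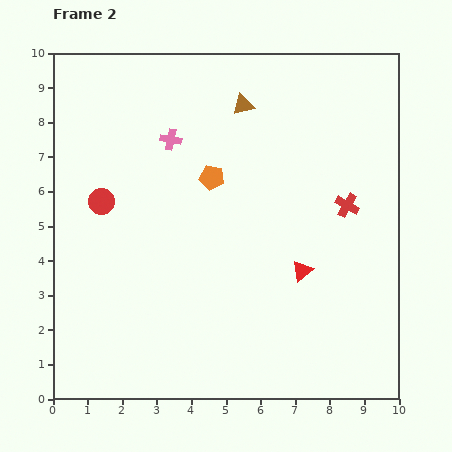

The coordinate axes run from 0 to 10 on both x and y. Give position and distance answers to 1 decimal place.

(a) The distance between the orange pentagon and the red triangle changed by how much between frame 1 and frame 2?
-0.4

Distance in frame 1: 4.1. Distance in frame 2: 3.7.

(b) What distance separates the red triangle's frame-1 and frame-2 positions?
3.1

The red triangle moved from (4.1, 3.7) to (7.2, 3.7), a distance of √(3.1² + 0.0²) ≈ 3.1.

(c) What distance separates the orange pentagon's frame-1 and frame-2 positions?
2.2

The orange pentagon moved from (2.7, 7.6) to (4.6, 6.4), a distance of √(1.9² + 1.2²) ≈ 2.2.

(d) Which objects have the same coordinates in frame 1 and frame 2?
the red cross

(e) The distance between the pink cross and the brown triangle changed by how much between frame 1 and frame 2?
-5.3

Distance in frame 1: 7.6. Distance in frame 2: 2.3.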